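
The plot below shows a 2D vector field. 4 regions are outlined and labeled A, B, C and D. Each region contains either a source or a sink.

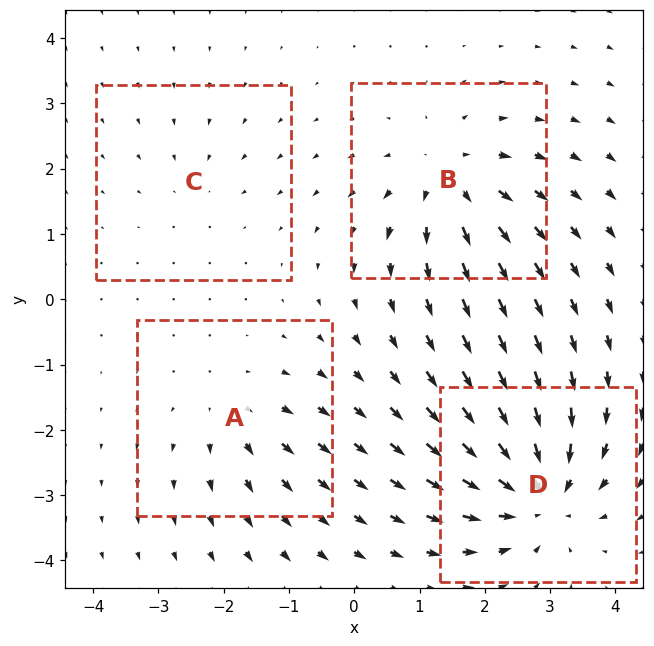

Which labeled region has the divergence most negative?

D

Divergence at each region's feature centre — A: about +4, B: about +6, C: about -2, D: about -7. Region D is most negative.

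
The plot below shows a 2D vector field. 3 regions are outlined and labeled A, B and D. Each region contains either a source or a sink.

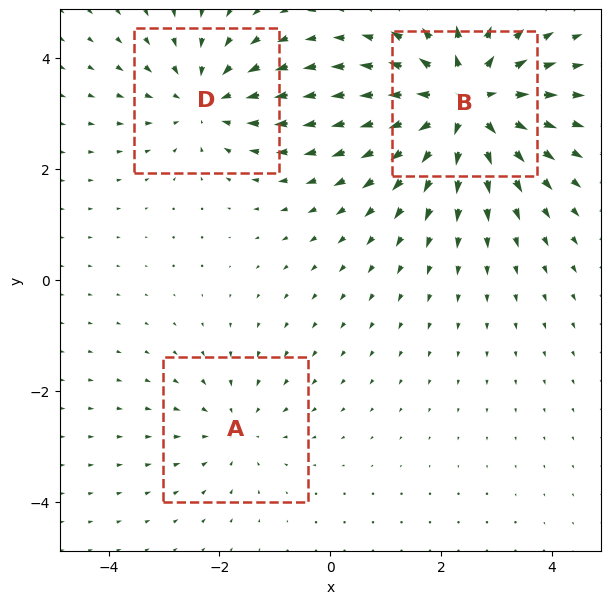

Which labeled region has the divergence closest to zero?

A

Divergence at each region's feature centre — A: about -2, B: about +5, D: about -3. Region A is closest to zero.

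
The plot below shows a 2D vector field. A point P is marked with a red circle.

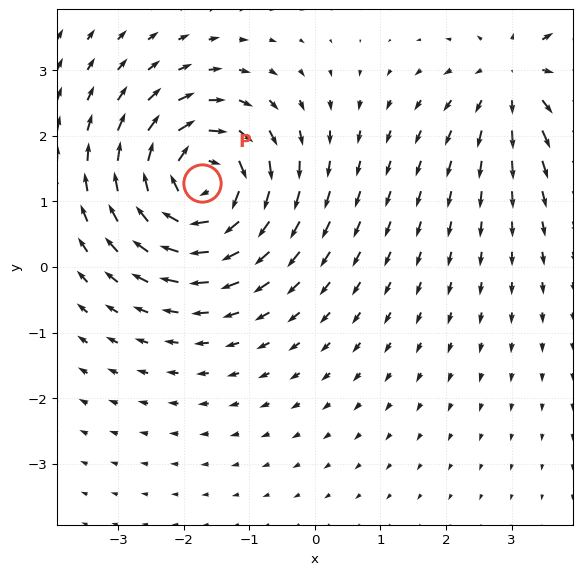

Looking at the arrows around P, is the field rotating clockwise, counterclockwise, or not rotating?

Near P at (-1.7, 1.3) the arrows circulate clockwise. The curl (z-component) there is about -7; negative curl means clockwise rotation.

clockwise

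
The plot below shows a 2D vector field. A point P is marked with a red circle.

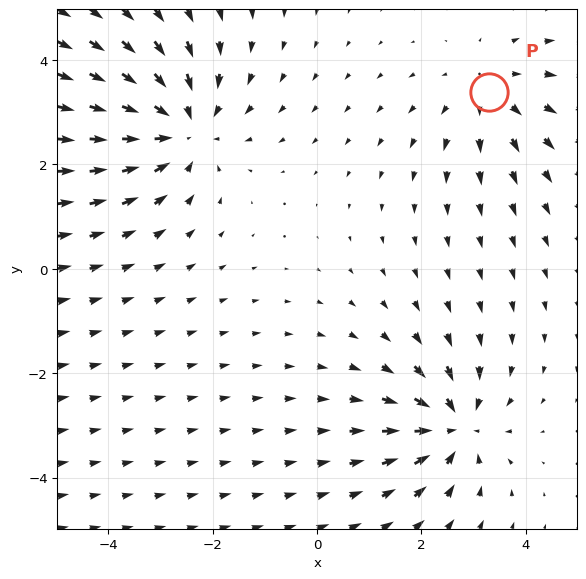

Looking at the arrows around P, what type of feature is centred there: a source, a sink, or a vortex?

source

At P (3.3, 3.4) the arrows spread outward. Divergence about +3, curl ≈0 — positive divergence with near-zero curl is a source.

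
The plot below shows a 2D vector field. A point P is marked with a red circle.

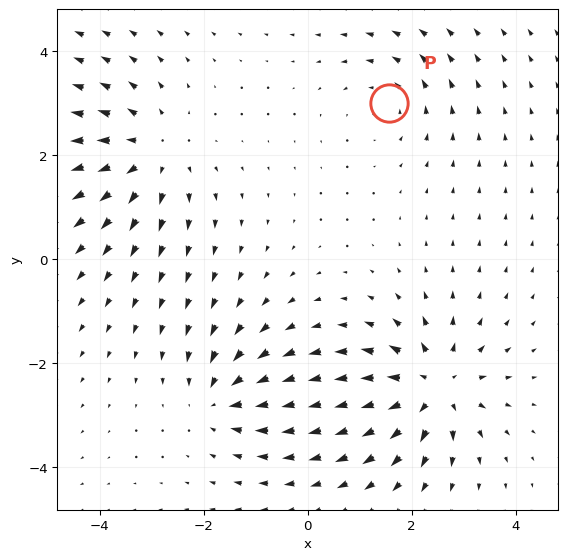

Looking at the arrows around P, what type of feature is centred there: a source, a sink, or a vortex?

vortex

At P (1.6, 3.0) the arrows circulate counterclockwise. Divergence ≈0, curl about +3 — near-zero divergence with nonzero curl is a vortex.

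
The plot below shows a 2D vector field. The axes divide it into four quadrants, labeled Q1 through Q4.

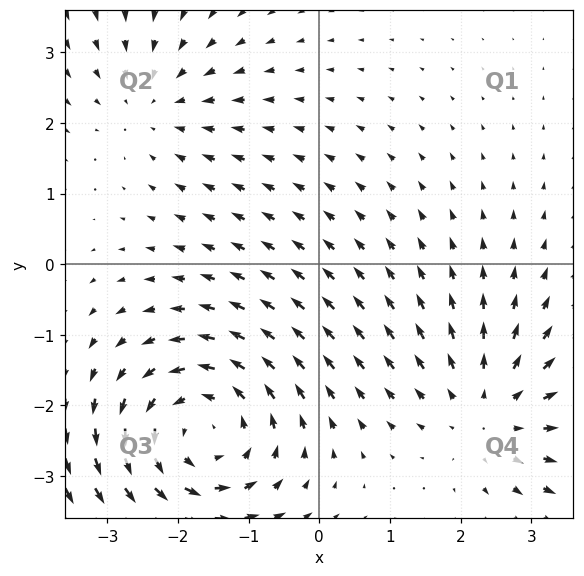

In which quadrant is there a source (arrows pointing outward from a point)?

The source sits at approximately (2.4, -2.1), which lies in quadrant Q4. The divergence there is about +3, positive as expected for a source.

Q4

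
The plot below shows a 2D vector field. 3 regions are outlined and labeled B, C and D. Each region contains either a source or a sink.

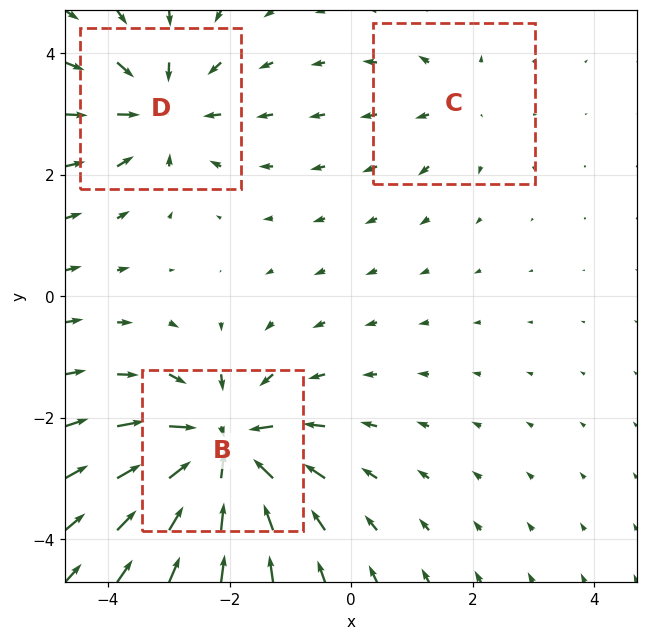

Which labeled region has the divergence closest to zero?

C

Divergence at each region's feature centre — B: about -6, C: about +2, D: about -4. Region C is closest to zero.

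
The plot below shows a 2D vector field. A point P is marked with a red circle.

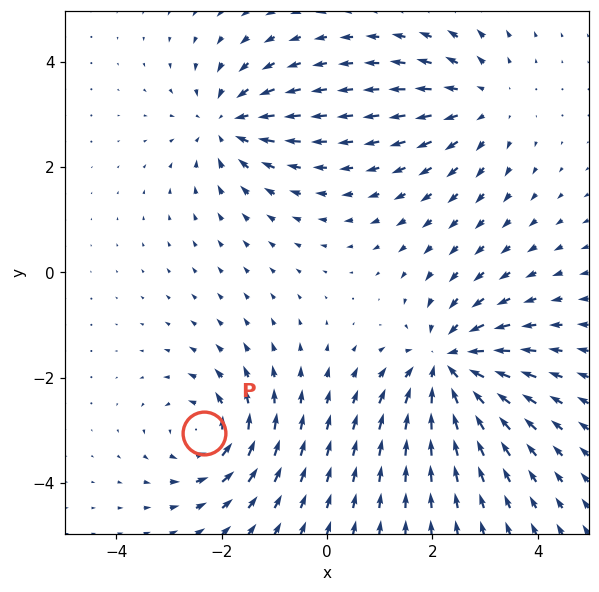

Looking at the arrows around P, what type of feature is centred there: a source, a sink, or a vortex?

vortex

At P (-2.3, -3.0) the arrows circulate counterclockwise. Divergence ≈0, curl about +4 — near-zero divergence with nonzero curl is a vortex.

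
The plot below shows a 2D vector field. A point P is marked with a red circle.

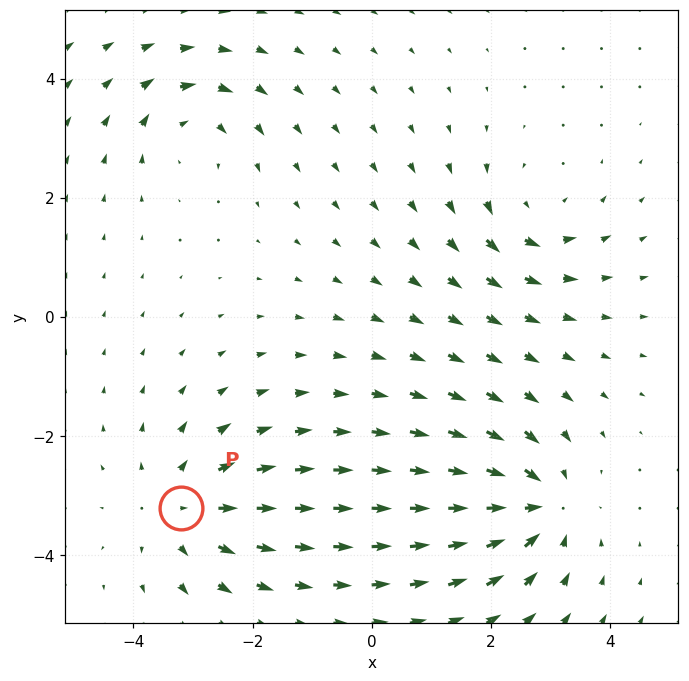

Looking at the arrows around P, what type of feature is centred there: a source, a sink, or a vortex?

At P (-3.2, -3.2) the arrows spread outward. Divergence about +4, curl ≈0 — positive divergence with near-zero curl is a source.

source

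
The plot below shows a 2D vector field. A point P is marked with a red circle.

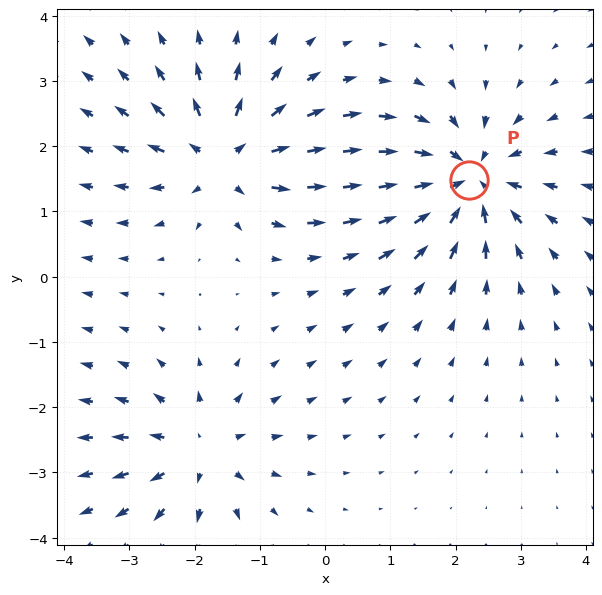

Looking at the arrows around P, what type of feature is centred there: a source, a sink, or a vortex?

sink

At P (2.2, 1.5) the arrows converge inward. Divergence about -5, curl ≈0 — negative divergence with near-zero curl is a sink.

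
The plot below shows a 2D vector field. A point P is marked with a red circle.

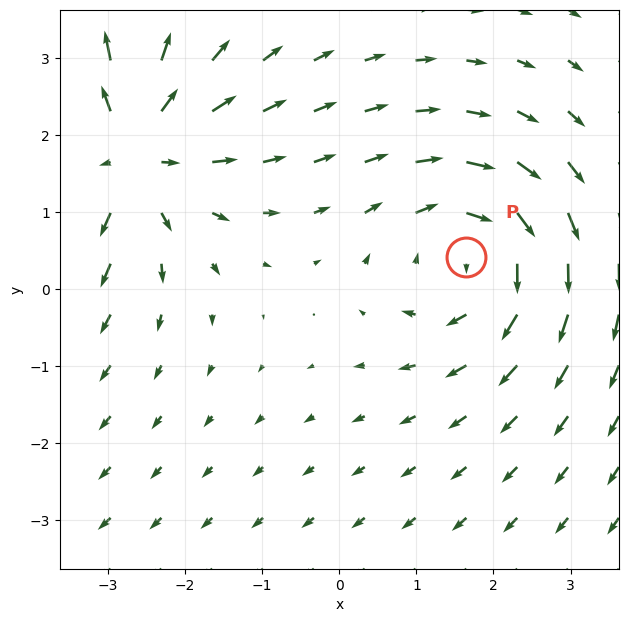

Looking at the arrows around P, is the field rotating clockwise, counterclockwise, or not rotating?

clockwise

Near P at (1.6, 0.4) the arrows circulate clockwise. The curl (z-component) there is about -3; negative curl means clockwise rotation.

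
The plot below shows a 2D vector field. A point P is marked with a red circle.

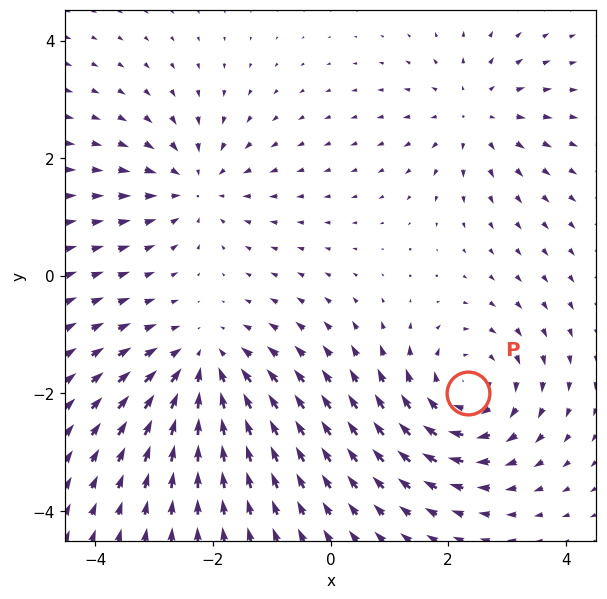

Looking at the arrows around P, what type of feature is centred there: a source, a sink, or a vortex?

At P (2.3, -2.0) the arrows circulate clockwise. Divergence ≈0, curl about -4 — near-zero divergence with nonzero curl is a vortex.

vortex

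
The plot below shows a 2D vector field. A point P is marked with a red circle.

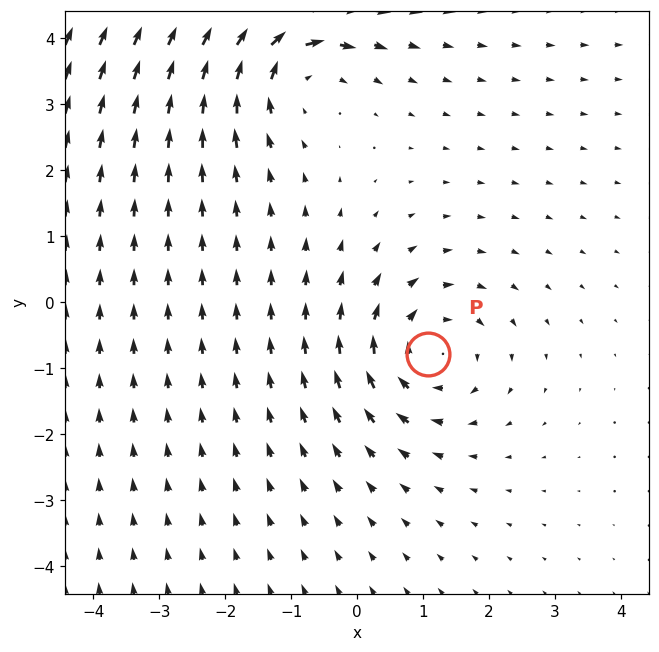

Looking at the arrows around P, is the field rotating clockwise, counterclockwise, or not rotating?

clockwise

Near P at (1.1, -0.8) the arrows circulate clockwise. The curl (z-component) there is about -4; negative curl means clockwise rotation.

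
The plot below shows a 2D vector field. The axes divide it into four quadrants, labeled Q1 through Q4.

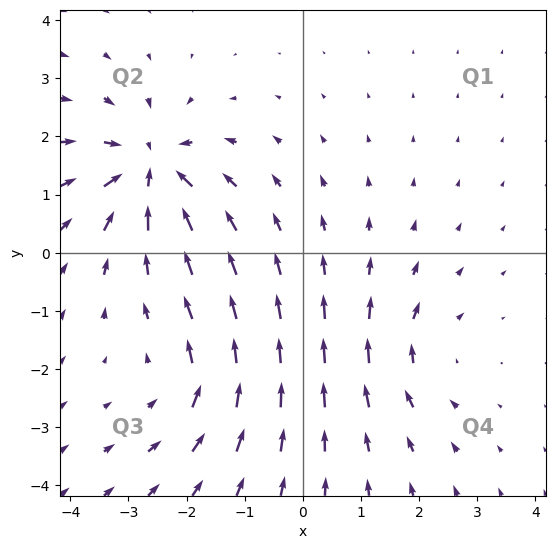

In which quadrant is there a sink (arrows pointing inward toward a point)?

Q2

The sink sits at approximately (-2.6, 1.4), which lies in quadrant Q2. The divergence there is about -6, negative as expected for a sink.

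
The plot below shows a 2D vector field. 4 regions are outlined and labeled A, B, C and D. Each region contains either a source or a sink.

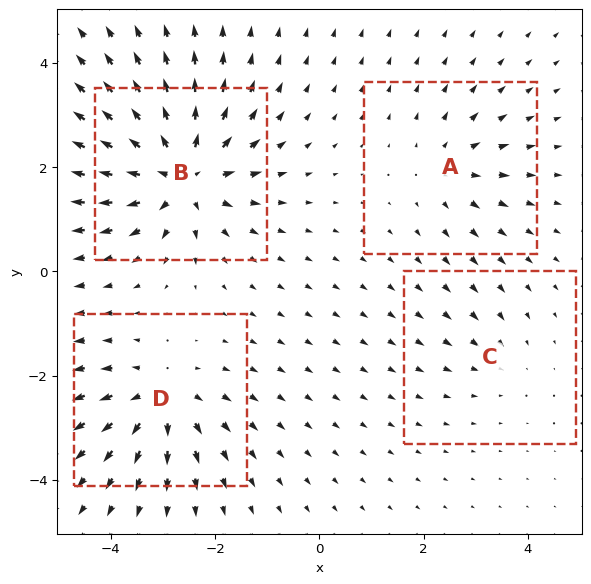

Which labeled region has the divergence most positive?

B

Divergence at each region's feature centre — A: about +4, B: about +8, C: about -2, D: about +5. Region B is most positive.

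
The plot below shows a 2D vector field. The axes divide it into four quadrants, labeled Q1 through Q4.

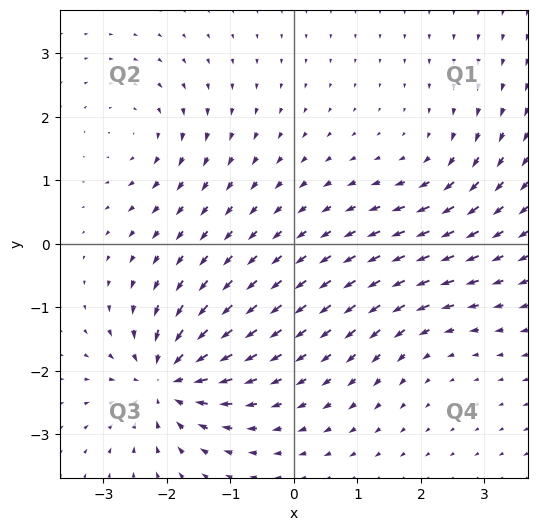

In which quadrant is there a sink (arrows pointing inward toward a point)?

The sink sits at approximately (-2.0, -2.1), which lies in quadrant Q3. The divergence there is about -6, negative as expected for a sink.

Q3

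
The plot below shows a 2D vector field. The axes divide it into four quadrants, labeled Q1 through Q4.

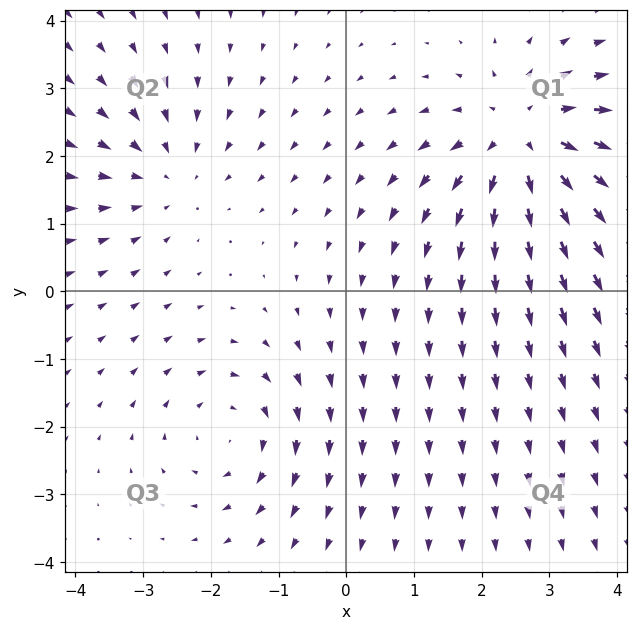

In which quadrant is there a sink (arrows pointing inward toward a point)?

Q2

The sink sits at approximately (-2.6, 1.7), which lies in quadrant Q2. The divergence there is about -3, negative as expected for a sink.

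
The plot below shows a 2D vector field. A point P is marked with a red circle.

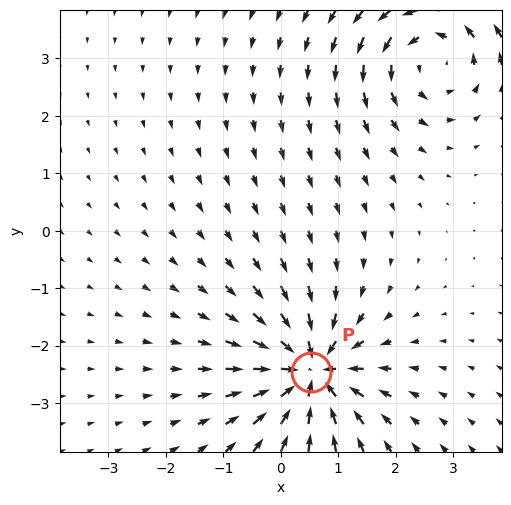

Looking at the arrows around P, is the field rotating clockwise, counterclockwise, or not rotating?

Near P at (0.5, -2.5) the arrows show no circulation. The curl there is ≈0.

not rotating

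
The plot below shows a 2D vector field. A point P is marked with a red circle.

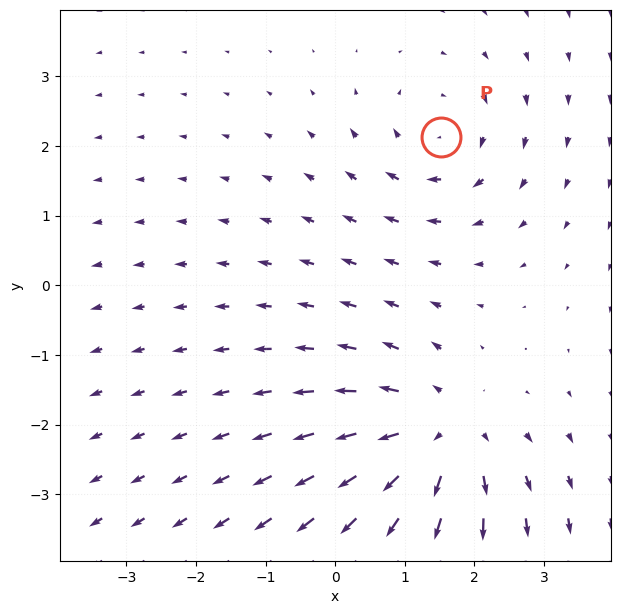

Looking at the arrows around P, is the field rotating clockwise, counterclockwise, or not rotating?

Near P at (1.5, 2.1) the arrows circulate clockwise. The curl (z-component) there is about -3; negative curl means clockwise rotation.

clockwise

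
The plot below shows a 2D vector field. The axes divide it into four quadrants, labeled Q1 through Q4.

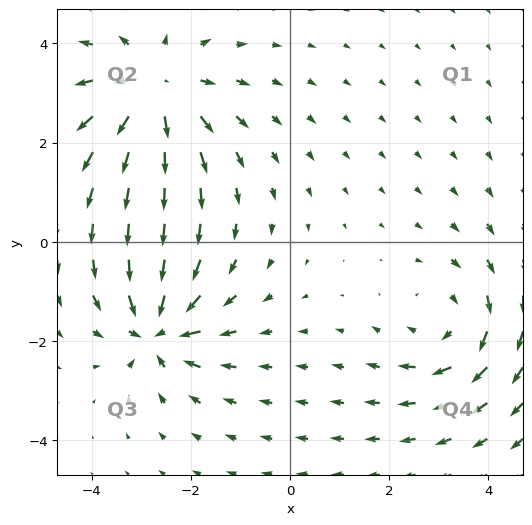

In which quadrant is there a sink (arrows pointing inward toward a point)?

Q3

The sink sits at approximately (-2.7, -1.8), which lies in quadrant Q3. The divergence there is about -5, negative as expected for a sink.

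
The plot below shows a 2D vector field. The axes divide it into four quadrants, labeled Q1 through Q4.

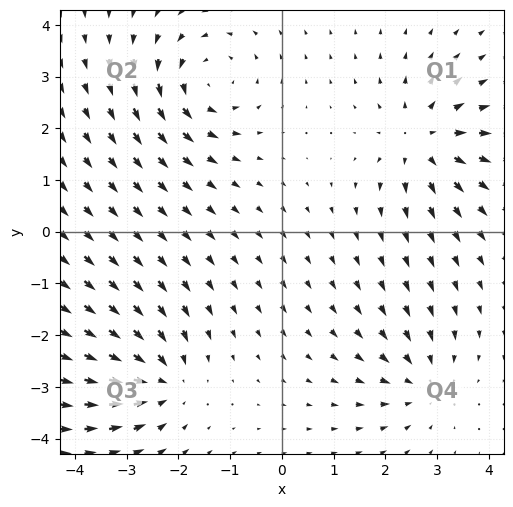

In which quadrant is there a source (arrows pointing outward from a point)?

Q1

The source sits at approximately (2.7, 1.8), which lies in quadrant Q1. The divergence there is about +4, positive as expected for a source.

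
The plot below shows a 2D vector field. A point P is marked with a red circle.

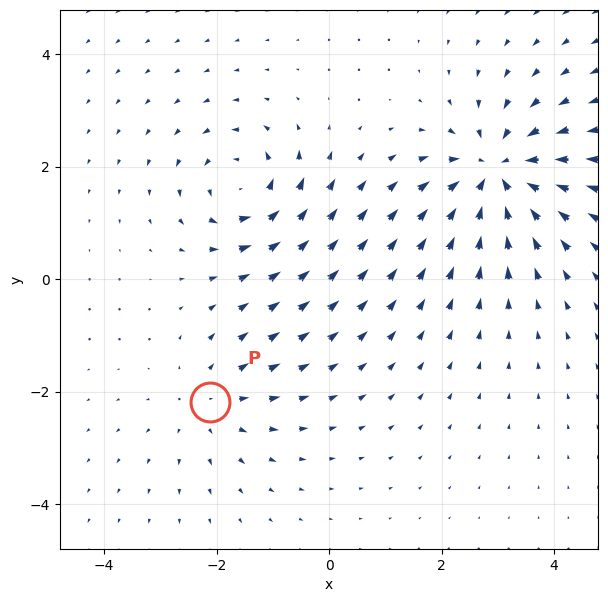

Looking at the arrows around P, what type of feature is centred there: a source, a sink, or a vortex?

At P (-2.1, -2.2) the arrows spread outward. Divergence about +3, curl ≈0 — positive divergence with near-zero curl is a source.

source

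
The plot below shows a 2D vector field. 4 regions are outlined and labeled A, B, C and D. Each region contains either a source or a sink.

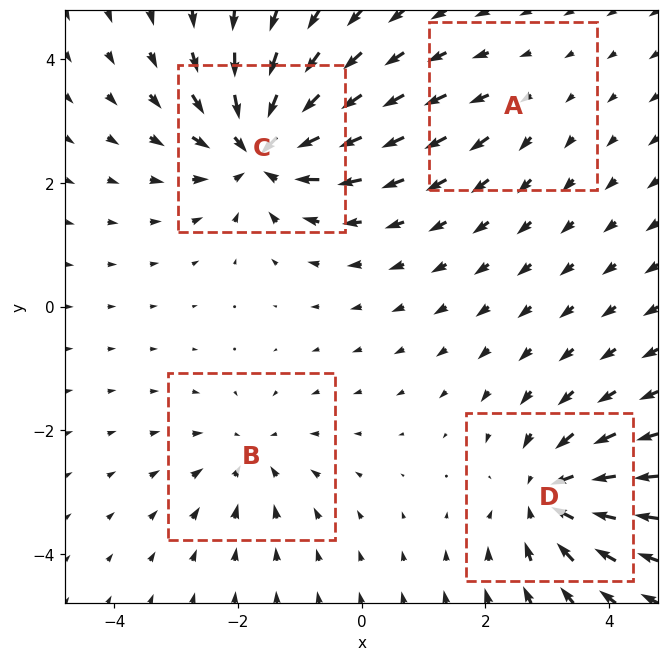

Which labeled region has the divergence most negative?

Divergence at each region's feature centre — A: about +2, B: about -4, C: about -7, D: about -6. Region C is most negative.

C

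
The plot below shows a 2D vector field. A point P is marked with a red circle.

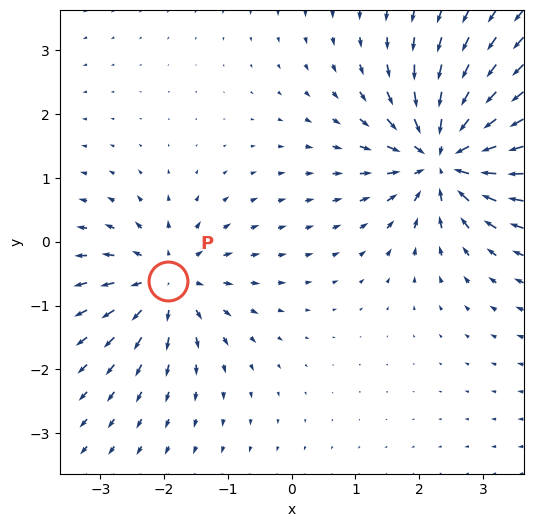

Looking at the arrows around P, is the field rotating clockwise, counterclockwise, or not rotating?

Near P at (-1.9, -0.6) the arrows show no circulation. The curl there is ≈0.

not rotating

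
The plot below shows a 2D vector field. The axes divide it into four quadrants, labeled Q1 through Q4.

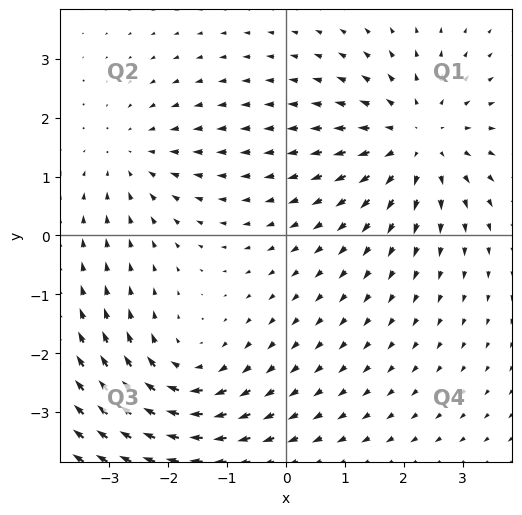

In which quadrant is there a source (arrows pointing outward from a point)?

Q1

The source sits at approximately (2.2, 1.6), which lies in quadrant Q1. The divergence there is about +4, positive as expected for a source.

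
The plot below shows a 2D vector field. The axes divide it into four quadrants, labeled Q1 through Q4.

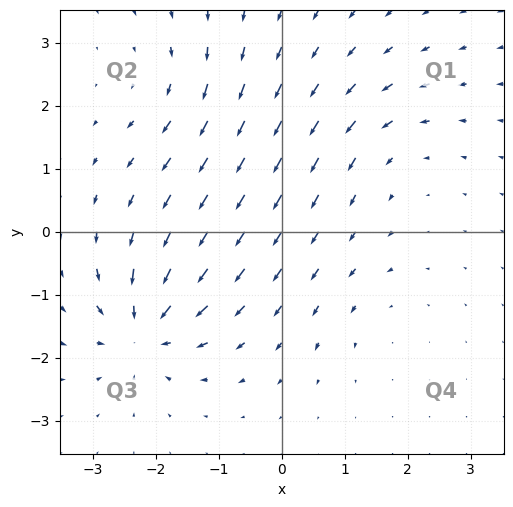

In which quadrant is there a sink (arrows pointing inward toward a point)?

Q3

The sink sits at approximately (-2.2, -1.5), which lies in quadrant Q3. The divergence there is about -7, negative as expected for a sink.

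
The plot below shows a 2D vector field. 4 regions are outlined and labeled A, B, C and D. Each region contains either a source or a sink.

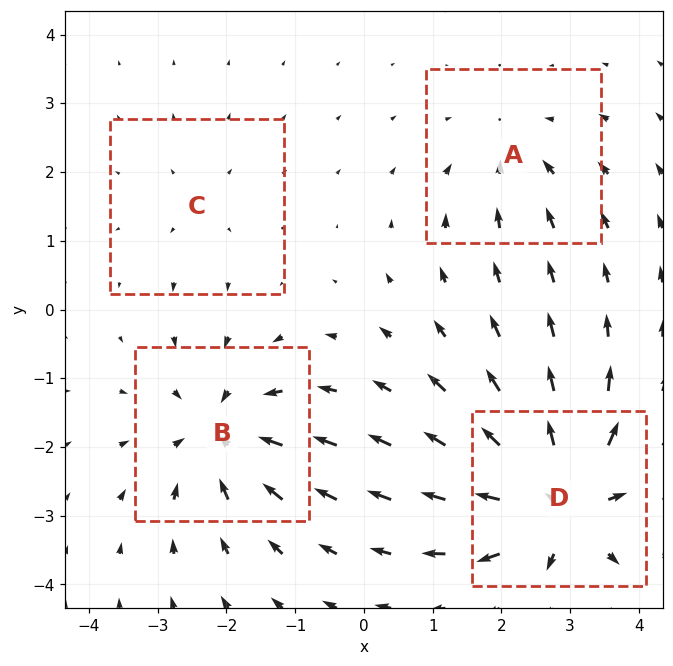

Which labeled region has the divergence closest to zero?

Divergence at each region's feature centre — A: about -4, B: about -6, C: about +2, D: about +8. Region C is closest to zero.

C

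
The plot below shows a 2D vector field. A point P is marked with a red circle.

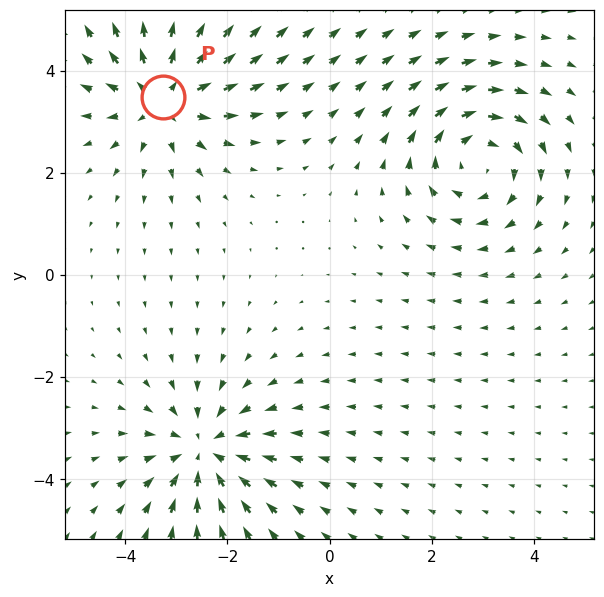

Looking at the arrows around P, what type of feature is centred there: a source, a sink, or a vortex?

source

At P (-3.3, 3.5) the arrows spread outward. Divergence about +5, curl ≈0 — positive divergence with near-zero curl is a source.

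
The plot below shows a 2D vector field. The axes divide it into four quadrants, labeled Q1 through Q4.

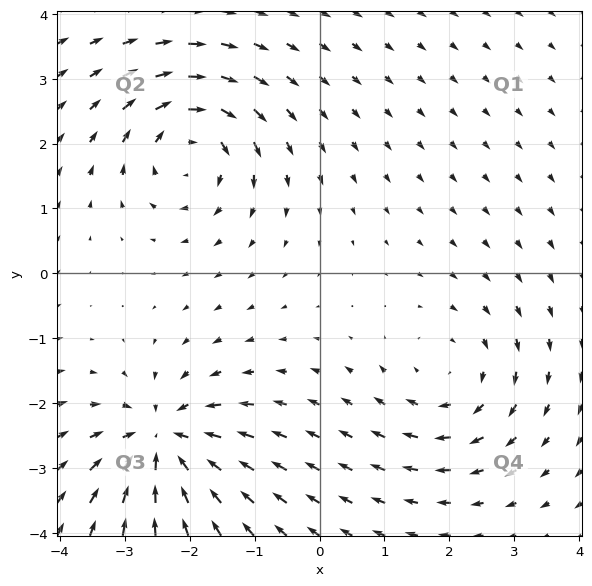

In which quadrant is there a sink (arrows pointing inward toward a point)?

Q3

The sink sits at approximately (-2.4, -2.6), which lies in quadrant Q3. The divergence there is about -7, negative as expected for a sink.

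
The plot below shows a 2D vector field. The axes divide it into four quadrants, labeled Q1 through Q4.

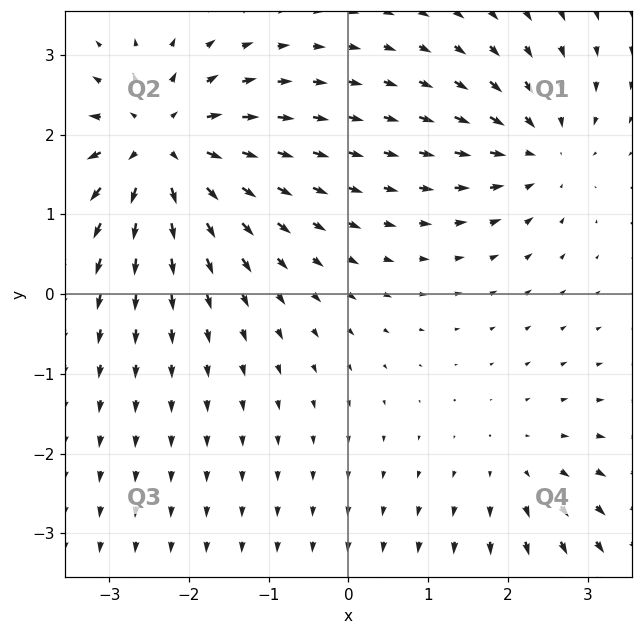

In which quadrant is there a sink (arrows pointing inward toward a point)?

The sink sits at approximately (2.4, 1.8), which lies in quadrant Q1. The divergence there is about -4, negative as expected for a sink.

Q1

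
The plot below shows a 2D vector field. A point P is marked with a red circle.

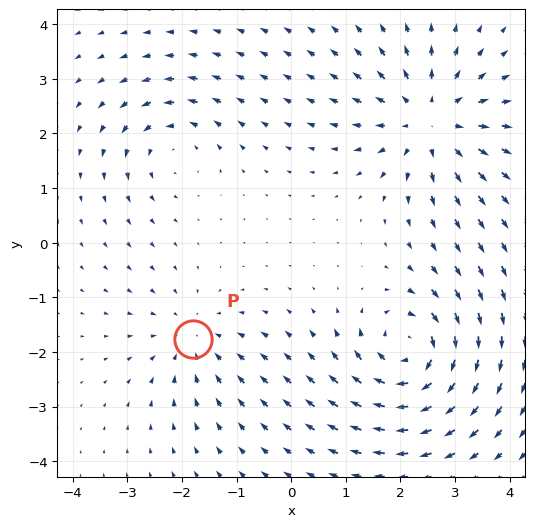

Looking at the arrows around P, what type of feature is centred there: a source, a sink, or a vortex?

At P (-1.8, -1.8) the arrows converge inward. Divergence about -3, curl ≈0 — negative divergence with near-zero curl is a sink.

sink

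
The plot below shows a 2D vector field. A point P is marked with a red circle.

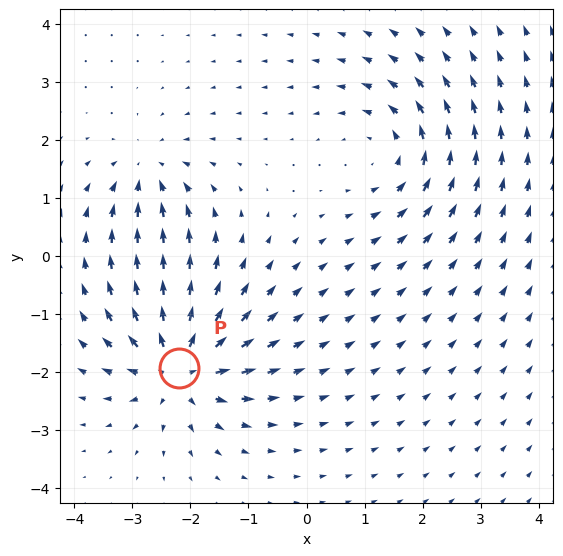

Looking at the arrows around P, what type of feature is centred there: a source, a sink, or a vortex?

source

At P (-2.2, -1.9) the arrows spread outward. Divergence about +7, curl ≈0 — positive divergence with near-zero curl is a source.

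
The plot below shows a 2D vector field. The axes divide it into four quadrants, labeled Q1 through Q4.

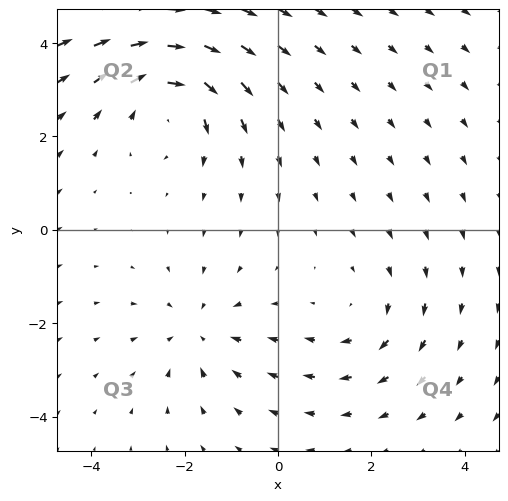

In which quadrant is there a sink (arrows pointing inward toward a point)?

The sink sits at approximately (-1.7, -2.2), which lies in quadrant Q3. The divergence there is about -3, negative as expected for a sink.

Q3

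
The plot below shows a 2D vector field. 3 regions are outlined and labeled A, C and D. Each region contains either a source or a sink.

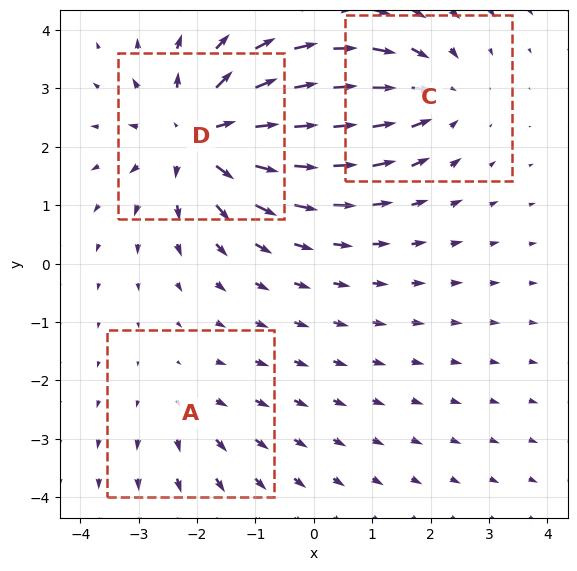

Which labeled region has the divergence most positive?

D

Divergence at each region's feature centre — A: about +2, C: about -3, D: about +5. Region D is most positive.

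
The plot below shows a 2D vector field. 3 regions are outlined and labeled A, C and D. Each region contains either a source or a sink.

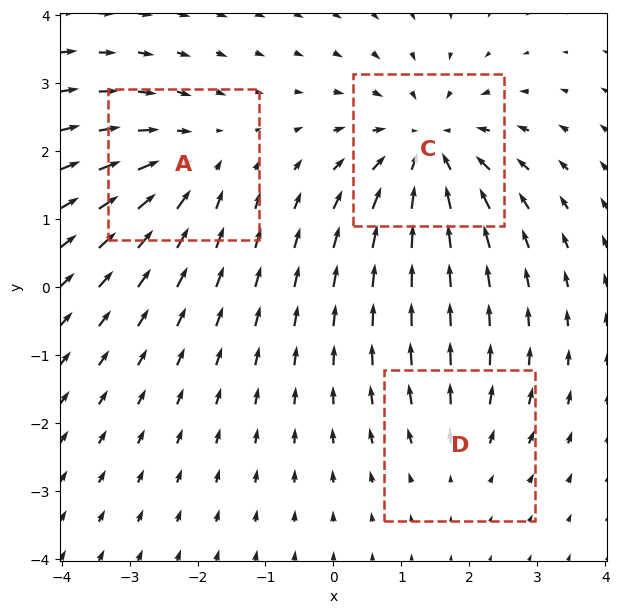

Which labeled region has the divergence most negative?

C

Divergence at each region's feature centre — A: about -3, C: about -5, D: about +2. Region C is most negative.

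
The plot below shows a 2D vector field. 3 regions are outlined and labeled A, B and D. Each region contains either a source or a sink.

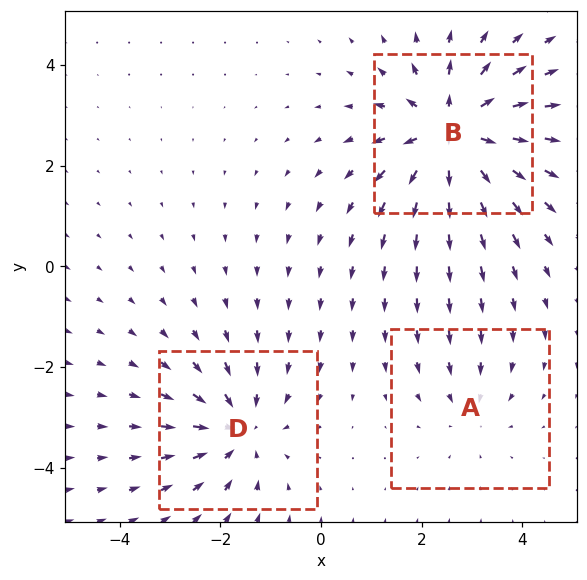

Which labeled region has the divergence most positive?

Divergence at each region's feature centre — A: about -2, B: about +5, D: about -3. Region B is most positive.

B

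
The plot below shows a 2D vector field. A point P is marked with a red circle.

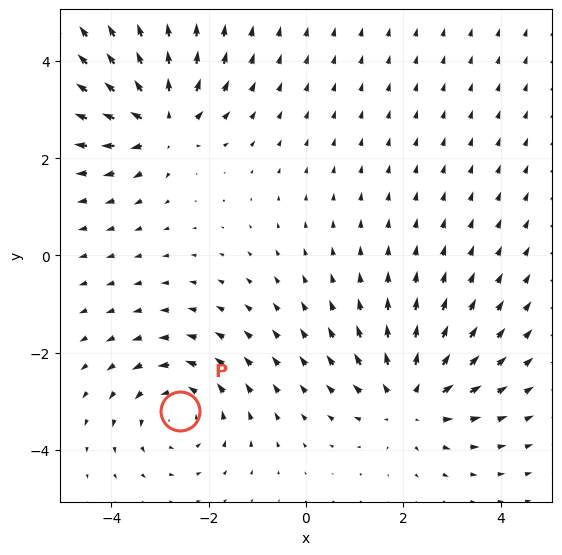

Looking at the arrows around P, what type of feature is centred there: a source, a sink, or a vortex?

vortex

At P (-2.6, -3.2) the arrows circulate counterclockwise. Divergence ≈0, curl about +4 — near-zero divergence with nonzero curl is a vortex.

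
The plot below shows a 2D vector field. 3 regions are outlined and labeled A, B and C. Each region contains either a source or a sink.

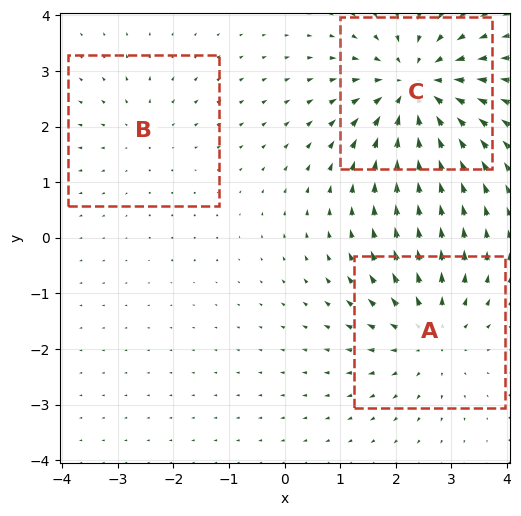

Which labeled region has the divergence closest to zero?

B

Divergence at each region's feature centre — A: about +3, B: about +2, C: about -5. Region B is closest to zero.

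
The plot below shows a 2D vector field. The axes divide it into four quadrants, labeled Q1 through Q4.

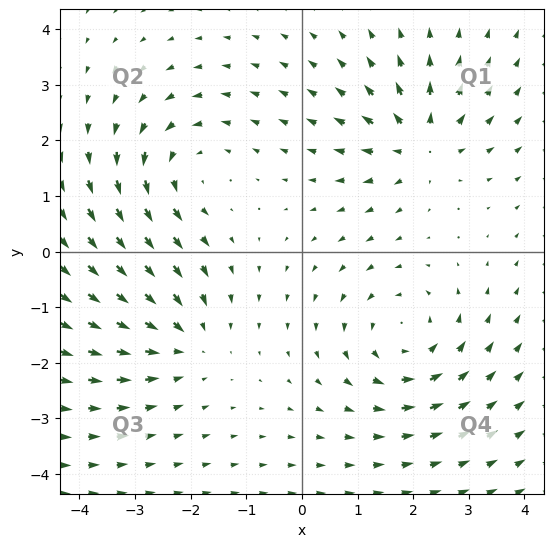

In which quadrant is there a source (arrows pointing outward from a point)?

Q1

The source sits at approximately (2.1, 1.9), which lies in quadrant Q1. The divergence there is about +5, positive as expected for a source.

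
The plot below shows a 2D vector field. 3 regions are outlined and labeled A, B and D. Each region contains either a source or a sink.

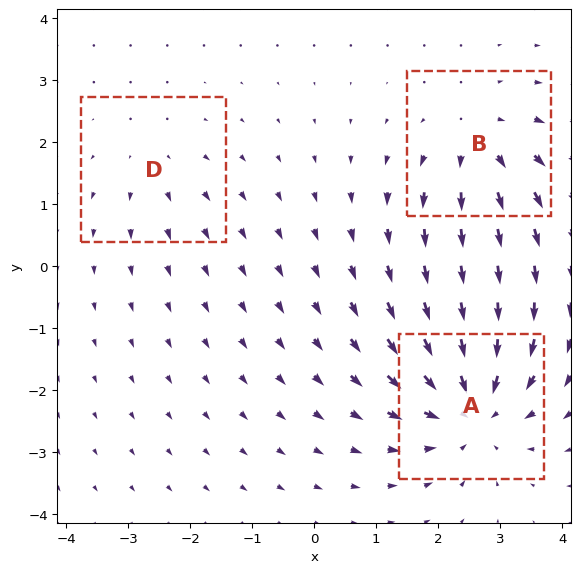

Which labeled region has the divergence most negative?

Divergence at each region's feature centre — A: about -5, B: about +3, D: about +2. Region A is most negative.

A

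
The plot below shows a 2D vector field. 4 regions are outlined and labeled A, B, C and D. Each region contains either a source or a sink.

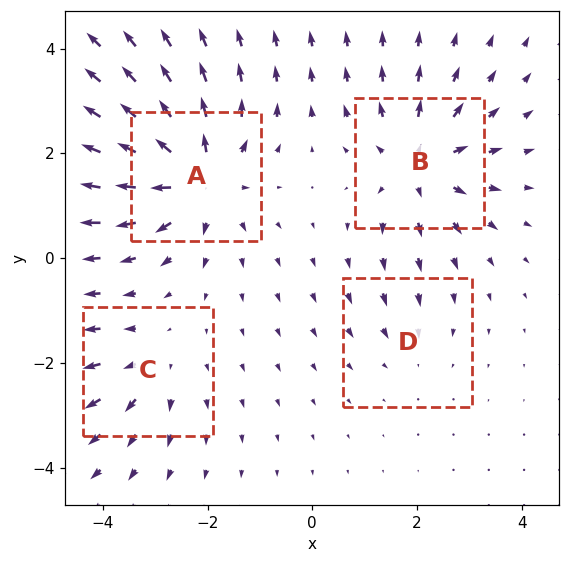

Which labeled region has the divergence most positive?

Divergence at each region's feature centre — A: about +7, B: about +6, C: about +3, D: about -2. Region A is most positive.

A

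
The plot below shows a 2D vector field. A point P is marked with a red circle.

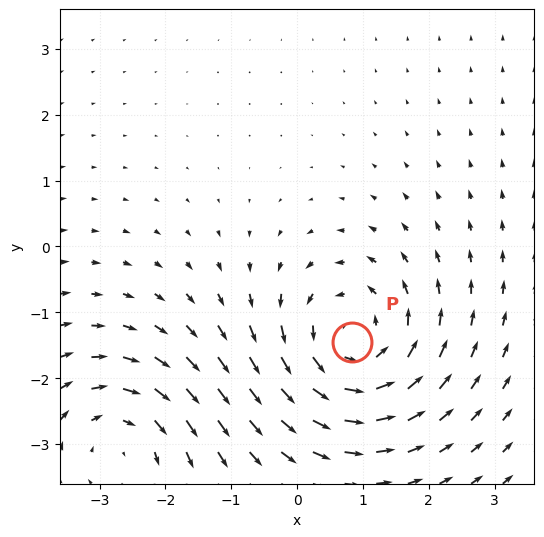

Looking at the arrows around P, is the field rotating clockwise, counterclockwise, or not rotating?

Near P at (0.8, -1.5) the arrows circulate counterclockwise. The curl (z-component) there is about +4; positive curl means counterclockwise rotation.

counterclockwise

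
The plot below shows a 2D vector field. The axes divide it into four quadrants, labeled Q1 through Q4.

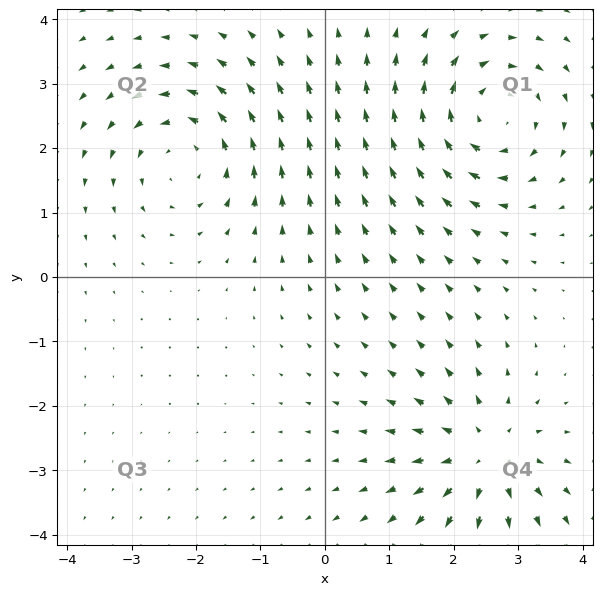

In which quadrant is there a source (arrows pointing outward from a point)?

Q4

The source sits at approximately (2.5, -2.8), which lies in quadrant Q4. The divergence there is about +4, positive as expected for a source.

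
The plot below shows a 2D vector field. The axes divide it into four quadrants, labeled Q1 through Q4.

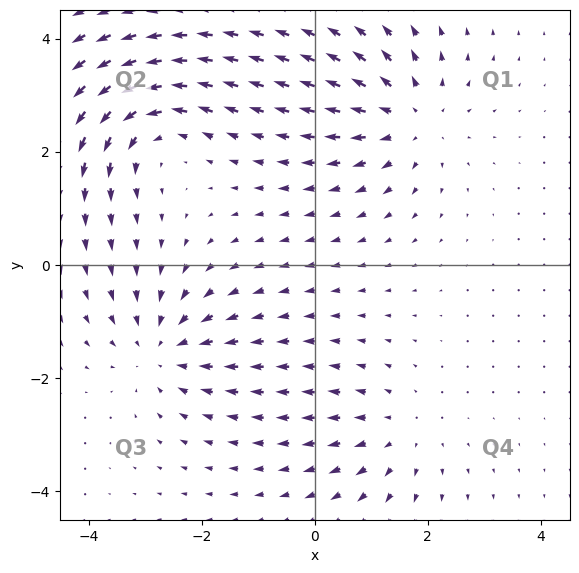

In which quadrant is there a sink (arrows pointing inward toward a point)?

The sink sits at approximately (-2.7, -1.5), which lies in quadrant Q3. The divergence there is about -4, negative as expected for a sink.

Q3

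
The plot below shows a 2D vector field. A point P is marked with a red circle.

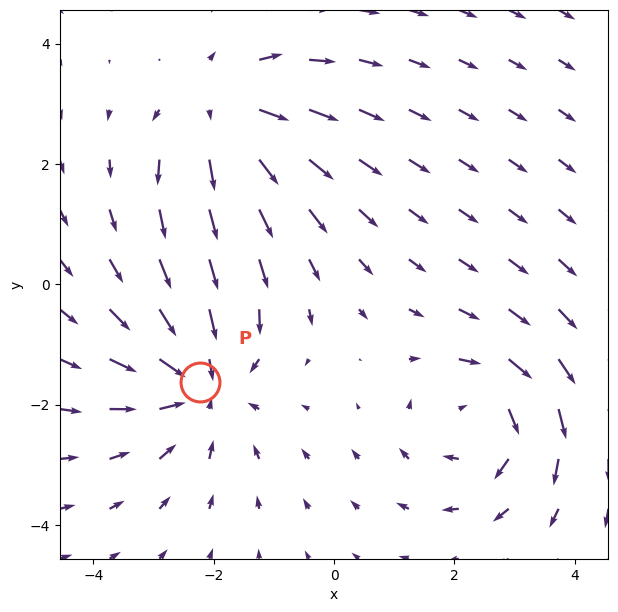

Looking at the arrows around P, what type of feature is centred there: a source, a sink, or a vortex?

At P (-2.2, -1.6) the arrows converge inward. Divergence about -3, curl ≈0 — negative divergence with near-zero curl is a sink.

sink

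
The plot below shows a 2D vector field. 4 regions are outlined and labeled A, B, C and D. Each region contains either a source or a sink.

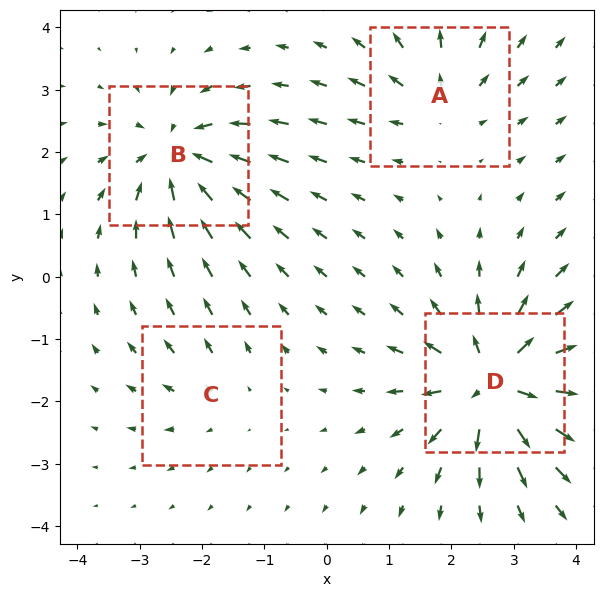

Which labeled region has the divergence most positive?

D

Divergence at each region's feature centre — A: about +4, B: about -6, C: about +2, D: about +8. Region D is most positive.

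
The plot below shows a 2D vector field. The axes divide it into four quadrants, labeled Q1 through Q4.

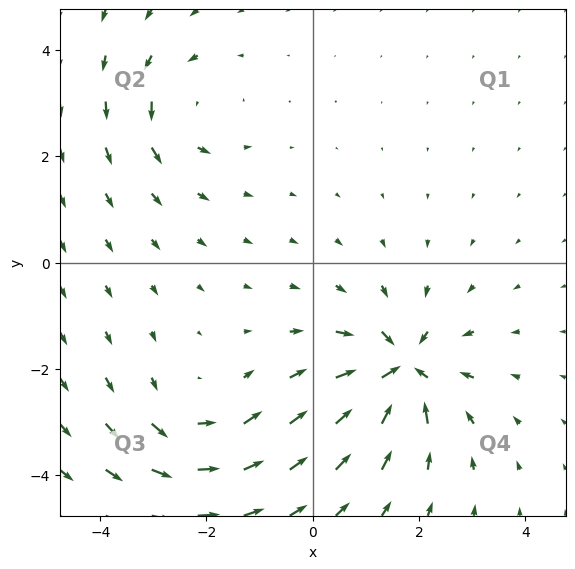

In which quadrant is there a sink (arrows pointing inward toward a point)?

The sink sits at approximately (1.7, -2.0), which lies in quadrant Q4. The divergence there is about -7, negative as expected for a sink.

Q4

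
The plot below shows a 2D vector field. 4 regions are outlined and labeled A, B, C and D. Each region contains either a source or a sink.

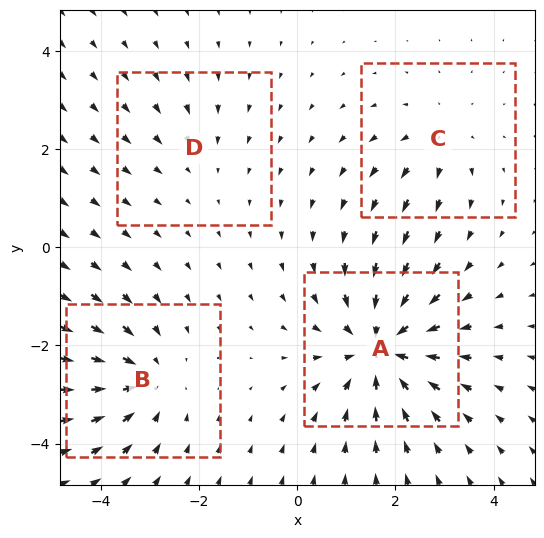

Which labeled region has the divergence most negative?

A

Divergence at each region's feature centre — A: about -6, B: about -4, C: about +3, D: about -2. Region A is most negative.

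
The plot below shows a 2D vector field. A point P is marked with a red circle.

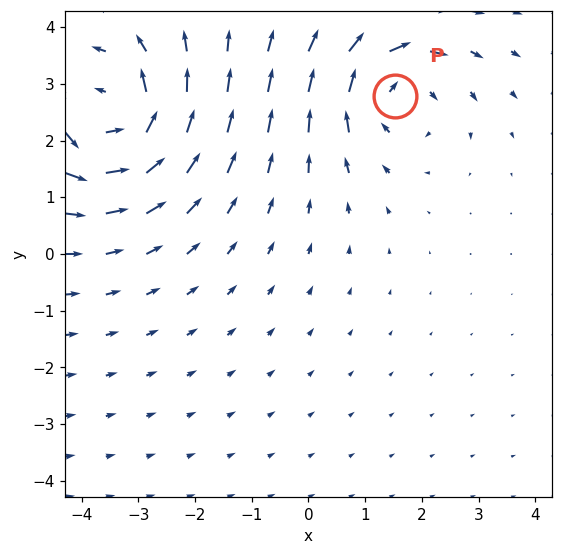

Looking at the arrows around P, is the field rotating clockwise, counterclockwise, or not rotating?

Near P at (1.5, 2.8) the arrows circulate clockwise. The curl (z-component) there is about -4; negative curl means clockwise rotation.

clockwise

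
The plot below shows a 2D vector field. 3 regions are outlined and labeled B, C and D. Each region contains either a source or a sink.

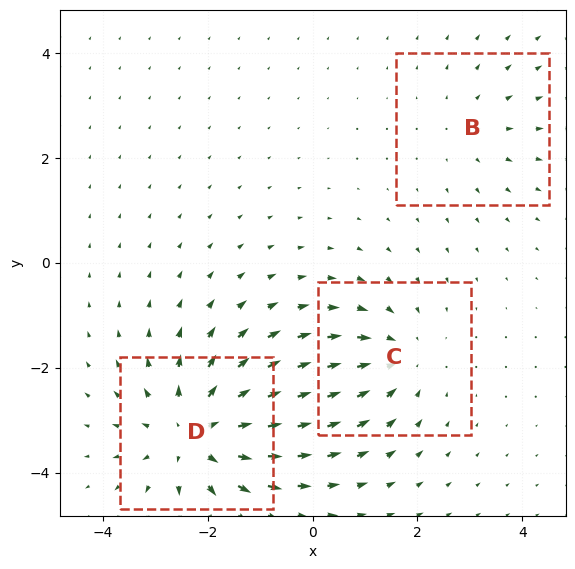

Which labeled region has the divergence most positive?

Divergence at each region's feature centre — B: about +2, C: about -3, D: about +4. Region D is most positive.

D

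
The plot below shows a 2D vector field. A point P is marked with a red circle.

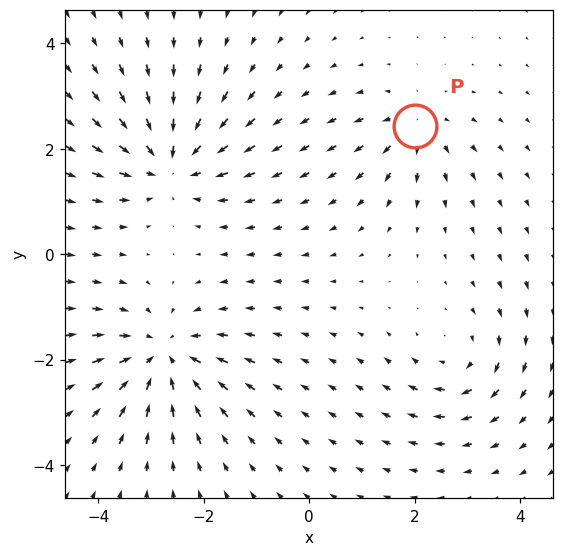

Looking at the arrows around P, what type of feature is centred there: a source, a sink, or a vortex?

At P (2.0, 2.4) the arrows spread outward. Divergence about +4, curl ≈0 — positive divergence with near-zero curl is a source.

source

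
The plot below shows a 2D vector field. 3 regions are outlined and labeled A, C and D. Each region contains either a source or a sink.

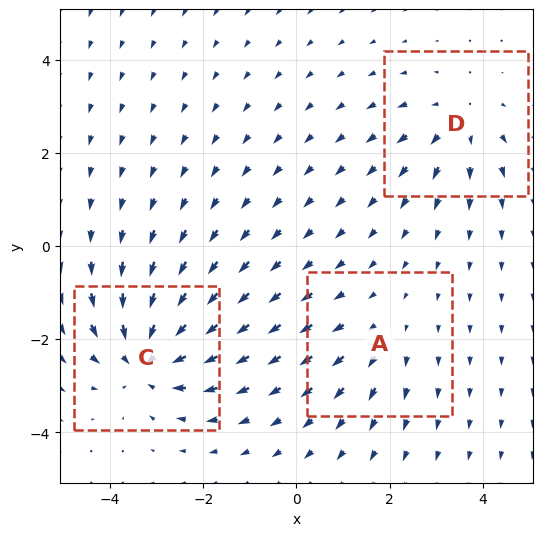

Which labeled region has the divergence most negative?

C

Divergence at each region's feature centre — A: about +2, C: about -5, D: about +3. Region C is most negative.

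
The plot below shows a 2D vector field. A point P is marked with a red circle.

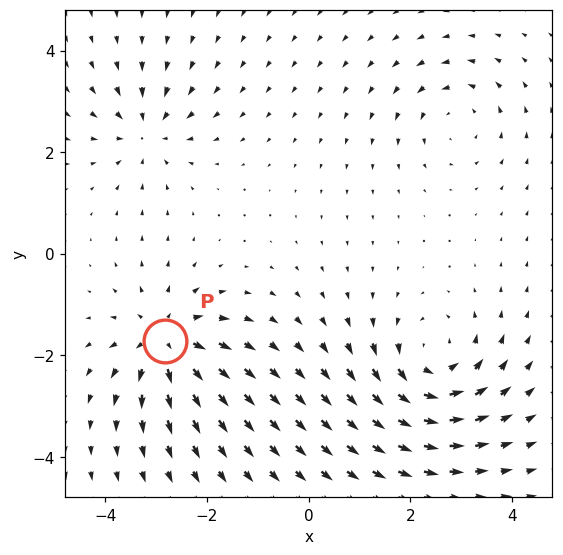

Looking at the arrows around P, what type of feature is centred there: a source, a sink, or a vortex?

At P (-2.8, -1.7) the arrows spread outward. Divergence about +5, curl ≈0 — positive divergence with near-zero curl is a source.

source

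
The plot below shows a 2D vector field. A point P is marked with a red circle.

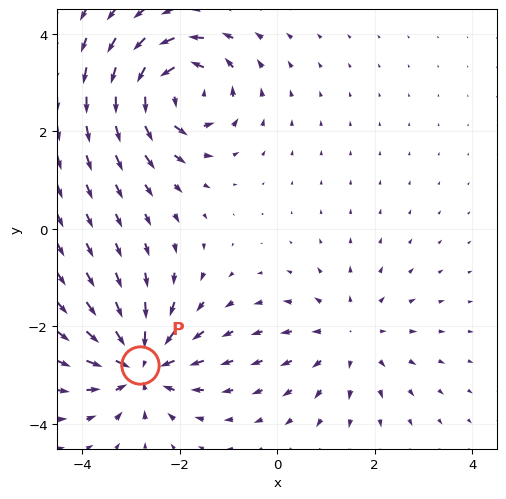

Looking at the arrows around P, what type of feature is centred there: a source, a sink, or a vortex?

sink

At P (-2.8, -2.8) the arrows converge inward. Divergence about -5, curl ≈0 — negative divergence with near-zero curl is a sink.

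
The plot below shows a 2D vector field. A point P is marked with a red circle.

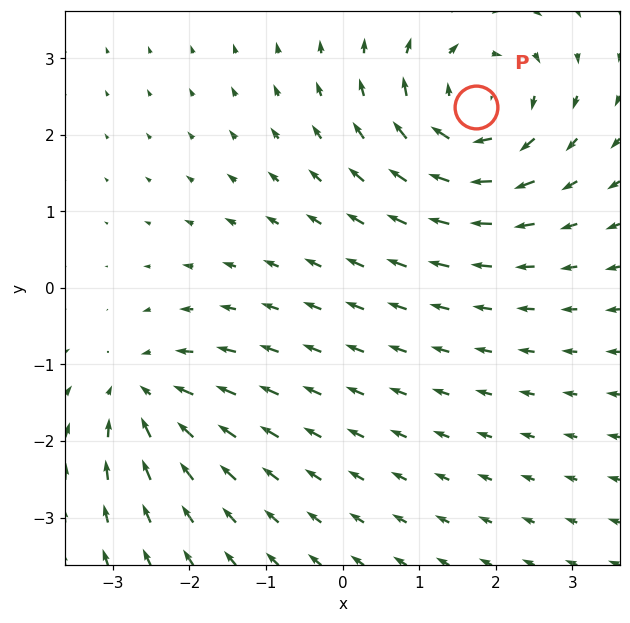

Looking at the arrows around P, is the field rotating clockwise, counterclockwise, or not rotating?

Near P at (1.7, 2.4) the arrows circulate clockwise. The curl (z-component) there is about -5; negative curl means clockwise rotation.

clockwise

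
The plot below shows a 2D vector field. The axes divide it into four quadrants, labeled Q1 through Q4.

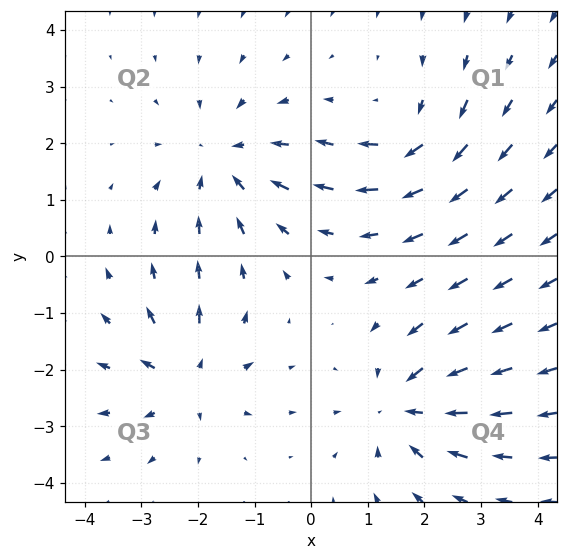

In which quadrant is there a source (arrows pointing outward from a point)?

The source sits at approximately (-2.2, -2.1), which lies in quadrant Q3. The divergence there is about +4, positive as expected for a source.

Q3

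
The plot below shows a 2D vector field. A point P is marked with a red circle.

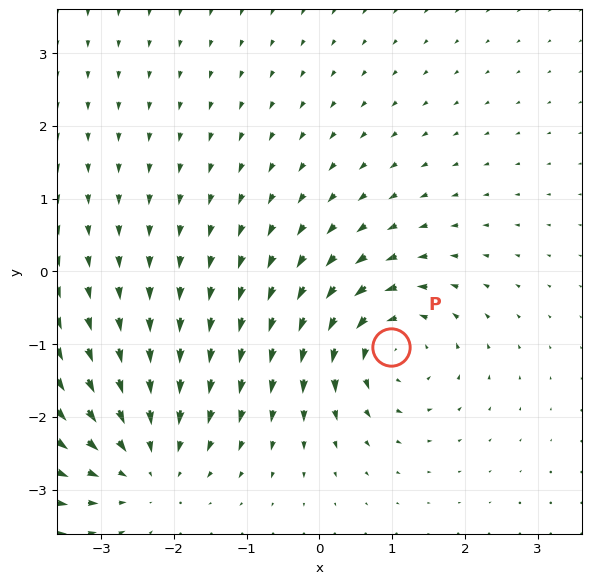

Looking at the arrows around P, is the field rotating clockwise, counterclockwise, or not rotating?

counterclockwise

Near P at (1.0, -1.0) the arrows circulate counterclockwise. The curl (z-component) there is about +5; positive curl means counterclockwise rotation.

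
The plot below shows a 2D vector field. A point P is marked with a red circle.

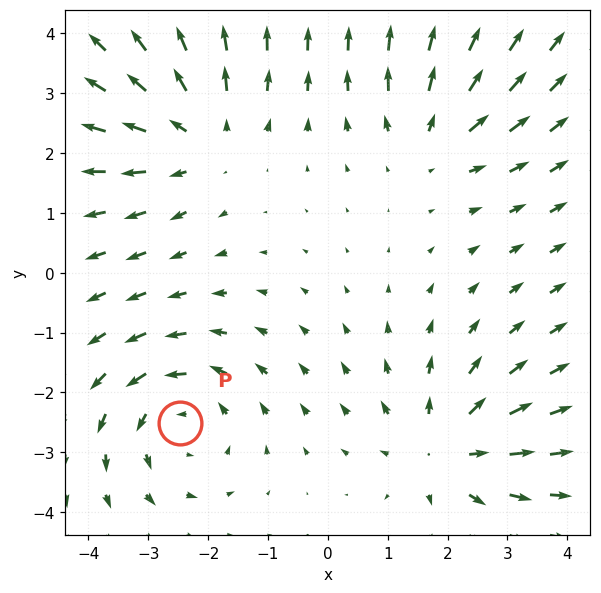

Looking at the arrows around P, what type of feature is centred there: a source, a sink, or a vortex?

vortex

At P (-2.5, -2.5) the arrows circulate counterclockwise. Divergence ≈0, curl about +4 — near-zero divergence with nonzero curl is a vortex.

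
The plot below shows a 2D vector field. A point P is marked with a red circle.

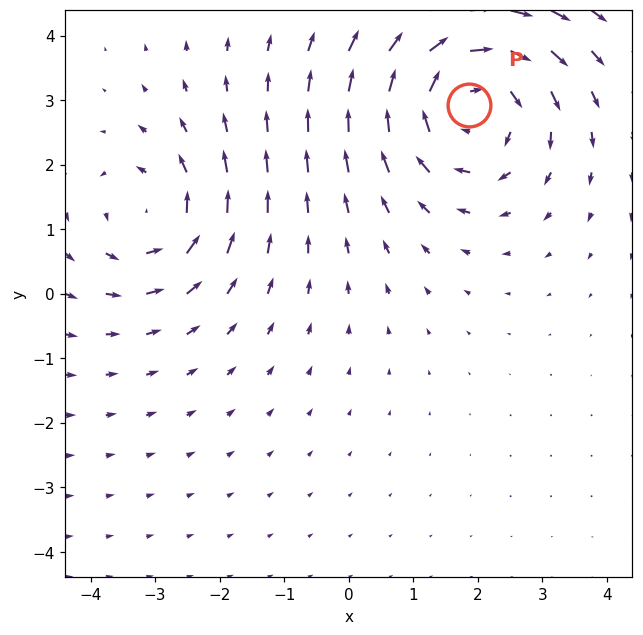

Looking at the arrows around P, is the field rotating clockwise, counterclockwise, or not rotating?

clockwise

Near P at (1.9, 2.9) the arrows circulate clockwise. The curl (z-component) there is about -4; negative curl means clockwise rotation.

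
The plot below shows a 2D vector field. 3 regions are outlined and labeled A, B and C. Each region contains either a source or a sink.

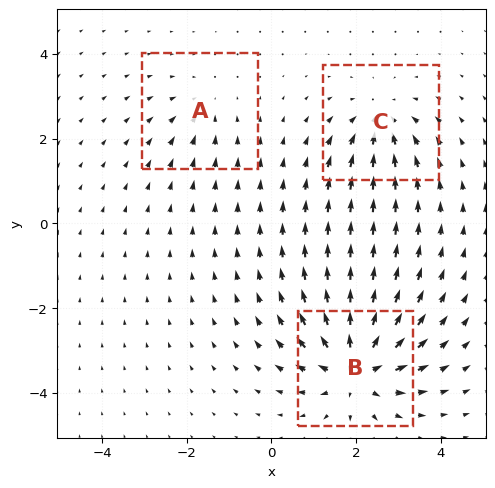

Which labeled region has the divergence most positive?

Divergence at each region's feature centre — A: about -2, B: about +6, C: about -3. Region B is most positive.

B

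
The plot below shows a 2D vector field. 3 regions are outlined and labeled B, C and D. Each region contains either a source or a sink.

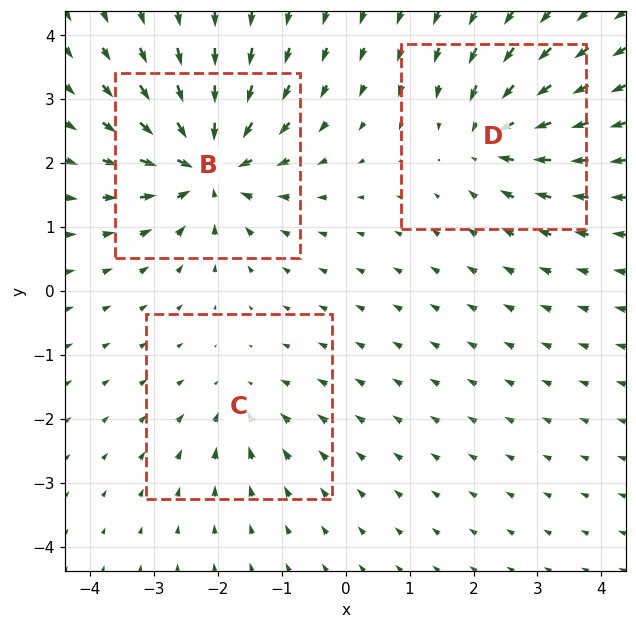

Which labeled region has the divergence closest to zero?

Divergence at each region's feature centre — B: about -6, C: about -3, D: about -4. Region C is closest to zero.

C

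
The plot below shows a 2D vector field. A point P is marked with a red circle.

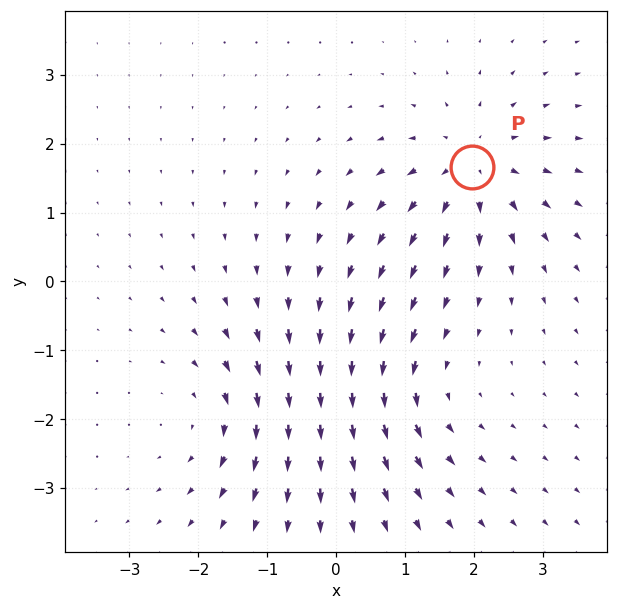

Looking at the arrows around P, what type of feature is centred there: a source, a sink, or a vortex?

At P (2.0, 1.7) the arrows spread outward. Divergence about +6, curl ≈0 — positive divergence with near-zero curl is a source.

source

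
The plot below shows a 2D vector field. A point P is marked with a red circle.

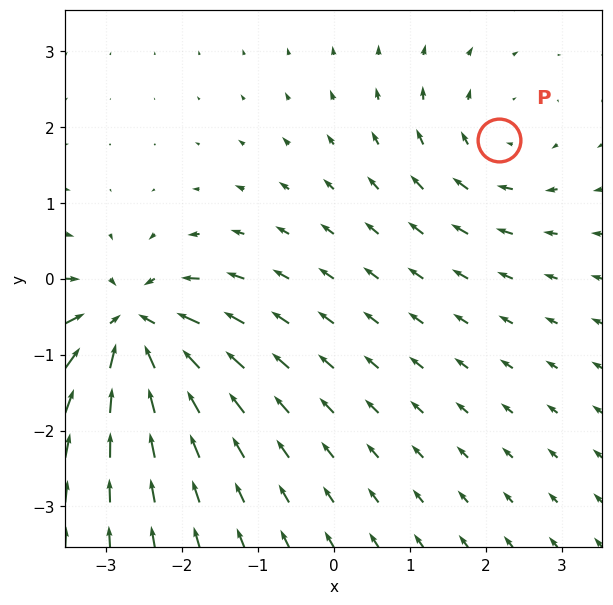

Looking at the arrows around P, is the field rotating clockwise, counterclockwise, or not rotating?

clockwise

Near P at (2.2, 1.8) the arrows circulate clockwise. The curl (z-component) there is about -3; negative curl means clockwise rotation.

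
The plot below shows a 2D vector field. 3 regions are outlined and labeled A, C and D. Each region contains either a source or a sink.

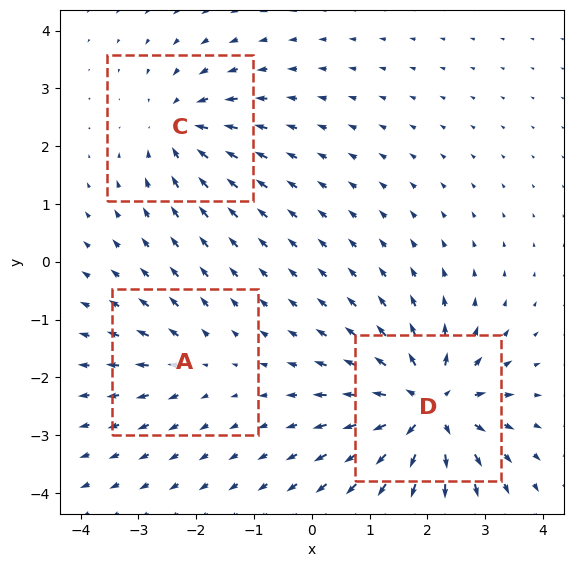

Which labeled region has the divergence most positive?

D

Divergence at each region's feature centre — A: about +2, C: about -4, D: about +6. Region D is most positive.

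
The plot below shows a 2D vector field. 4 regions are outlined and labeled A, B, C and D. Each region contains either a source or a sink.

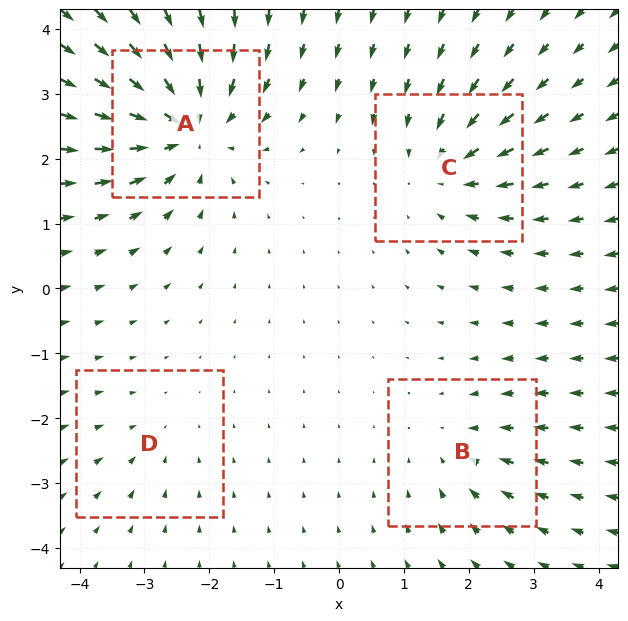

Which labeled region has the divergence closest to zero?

D

Divergence at each region's feature centre — A: about -7, B: about -3, C: about -5, D: about -2. Region D is closest to zero.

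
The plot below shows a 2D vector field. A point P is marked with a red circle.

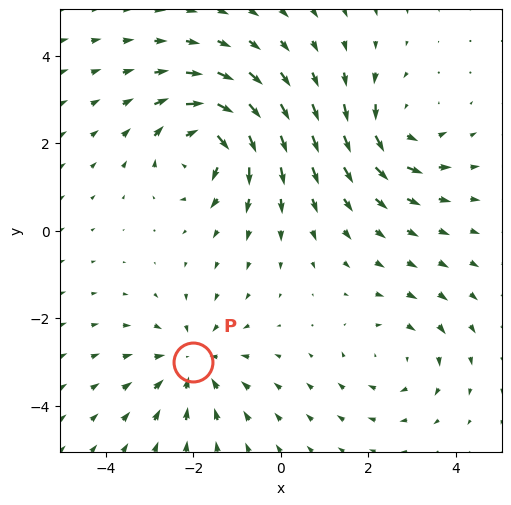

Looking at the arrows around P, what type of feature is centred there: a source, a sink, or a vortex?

At P (-2.0, -3.0) the arrows converge inward. Divergence about -3, curl ≈0 — negative divergence with near-zero curl is a sink.

sink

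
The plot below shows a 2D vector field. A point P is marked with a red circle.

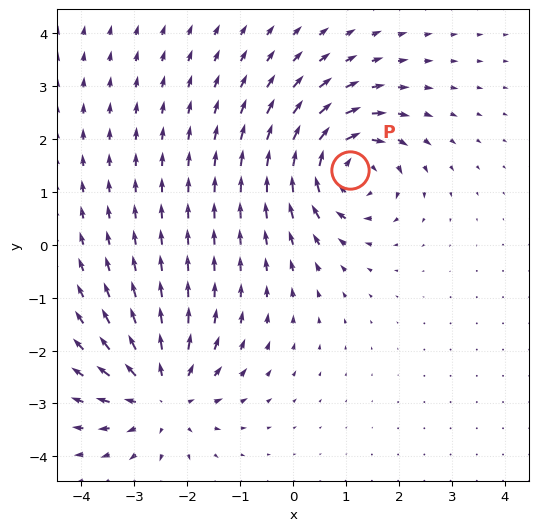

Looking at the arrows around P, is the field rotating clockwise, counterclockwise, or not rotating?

clockwise

Near P at (1.1, 1.4) the arrows circulate clockwise. The curl (z-component) there is about -6; negative curl means clockwise rotation.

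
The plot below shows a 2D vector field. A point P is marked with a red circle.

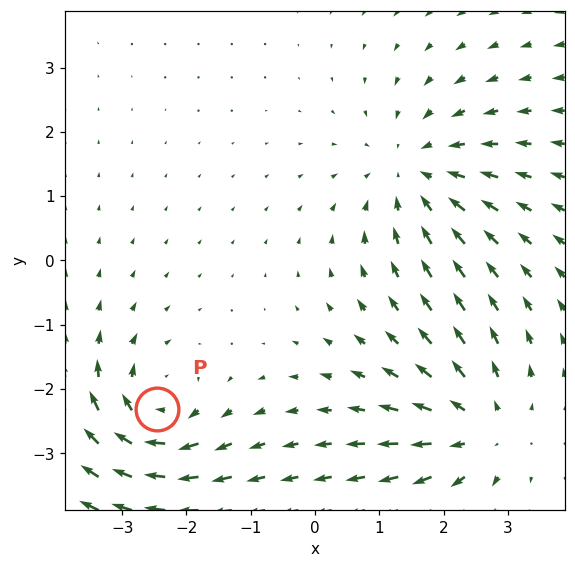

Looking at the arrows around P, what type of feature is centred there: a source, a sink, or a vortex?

vortex

At P (-2.5, -2.3) the arrows circulate clockwise. Divergence ≈0, curl about -5 — near-zero divergence with nonzero curl is a vortex.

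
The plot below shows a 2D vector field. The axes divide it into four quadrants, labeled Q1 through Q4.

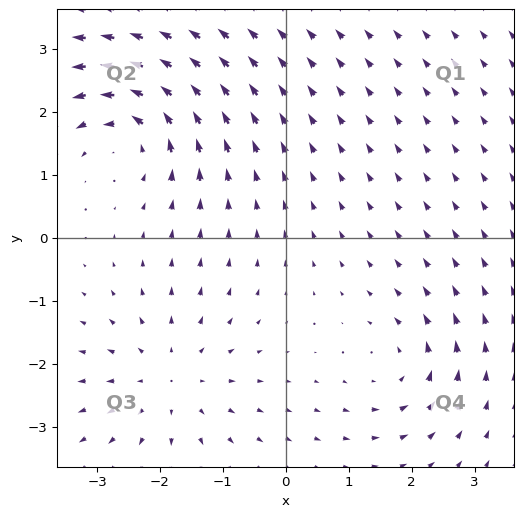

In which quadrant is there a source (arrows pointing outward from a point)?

The source sits at approximately (-1.8, -2.2), which lies in quadrant Q3. The divergence there is about +3, positive as expected for a source.

Q3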